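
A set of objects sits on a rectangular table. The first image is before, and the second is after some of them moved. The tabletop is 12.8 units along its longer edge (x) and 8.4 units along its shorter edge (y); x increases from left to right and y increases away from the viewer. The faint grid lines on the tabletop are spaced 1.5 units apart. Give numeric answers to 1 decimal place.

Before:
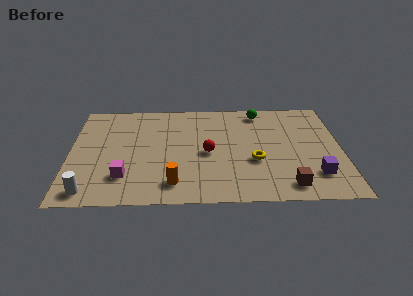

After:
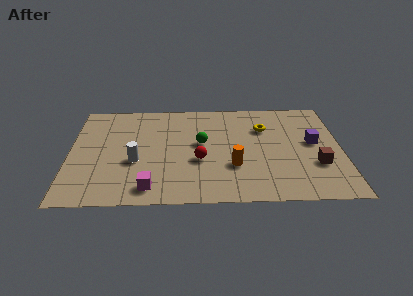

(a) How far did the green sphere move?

3.8

From (9.0, 7.3) to (6.2, 4.7), the green sphere covered √(2.8² + 2.6²) ≈ 3.8 units.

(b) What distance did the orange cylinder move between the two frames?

3.1

The orange cylinder was near (4.9, 1.5) before and (7.7, 2.8) after, so it travelled √(2.8² + 1.3²) ≈ 3.1 units.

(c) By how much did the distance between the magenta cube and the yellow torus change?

+1.0

The distance was about 6.2 in the first image and 7.2 in the second, so they moved 1.0 units further apart.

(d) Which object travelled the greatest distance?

the green sphere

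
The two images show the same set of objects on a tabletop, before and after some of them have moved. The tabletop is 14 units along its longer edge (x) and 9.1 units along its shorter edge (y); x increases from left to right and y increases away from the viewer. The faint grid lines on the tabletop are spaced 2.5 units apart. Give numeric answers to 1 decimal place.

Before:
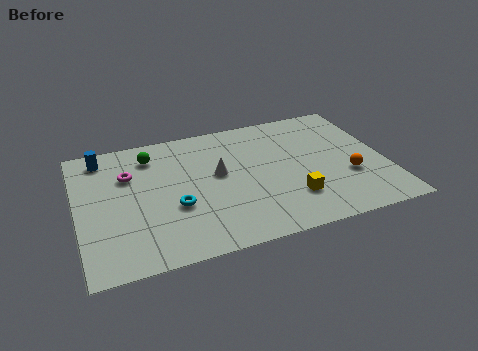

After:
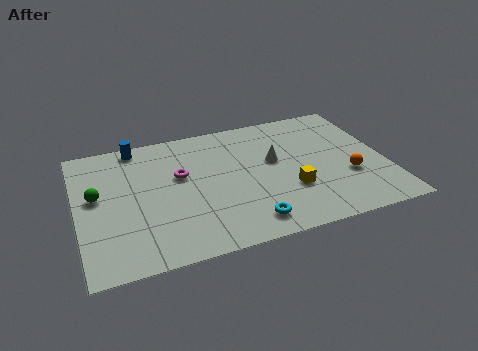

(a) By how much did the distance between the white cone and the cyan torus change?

+1.5

The distance was about 2.7 in the first image and 4.2 in the second, so they moved 1.5 units further apart.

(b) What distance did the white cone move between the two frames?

2.6

From (6.4, 5.1) to (9.0, 5.3), the white cone covered √(2.6² + 0.2²) ≈ 2.6 units.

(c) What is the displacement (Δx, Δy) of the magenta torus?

(2.3, -0.7)

The magenta torus was at about (2.4, 6.2) and moved to about (4.7, 5.5).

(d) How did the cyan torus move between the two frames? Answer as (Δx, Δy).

(3.1, -2.0)

From the two frames, the cyan torus sits at roughly (4.3, 3.4) before and (7.4, 1.4) after.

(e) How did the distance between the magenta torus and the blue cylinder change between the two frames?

+1.3

They were about 1.9 units apart before and 3.2 after — 1.3 units further apart.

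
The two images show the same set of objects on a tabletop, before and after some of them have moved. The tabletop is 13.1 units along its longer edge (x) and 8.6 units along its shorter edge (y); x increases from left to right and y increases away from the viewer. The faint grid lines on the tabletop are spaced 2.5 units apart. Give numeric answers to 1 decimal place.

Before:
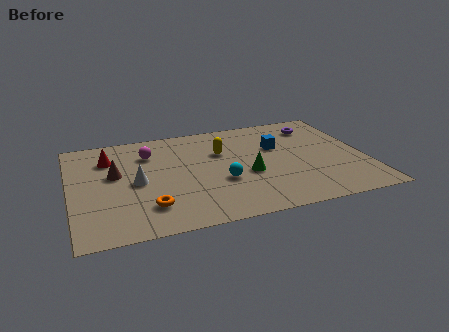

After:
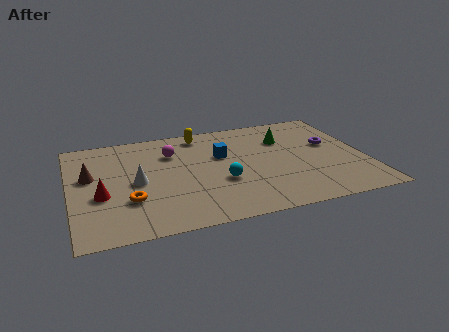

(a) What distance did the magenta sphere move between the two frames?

1.0

The magenta sphere was near (3.6, 6.4) before and (4.6, 6.2) after, so it travelled √(1.0² + 0.2²) ≈ 1.0 units.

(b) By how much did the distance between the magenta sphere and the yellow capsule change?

-1.4

They were about 3.3 units apart before and 1.9 after — 1.4 units closer together.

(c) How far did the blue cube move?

2.5

The blue cube was near (9.3, 5.5) before and (6.8, 5.4) after, so it travelled √(2.5² + 0.1²) ≈ 2.5 units.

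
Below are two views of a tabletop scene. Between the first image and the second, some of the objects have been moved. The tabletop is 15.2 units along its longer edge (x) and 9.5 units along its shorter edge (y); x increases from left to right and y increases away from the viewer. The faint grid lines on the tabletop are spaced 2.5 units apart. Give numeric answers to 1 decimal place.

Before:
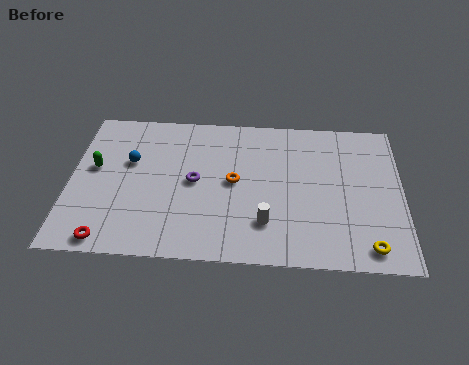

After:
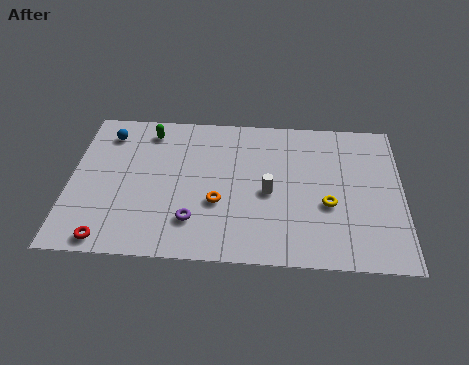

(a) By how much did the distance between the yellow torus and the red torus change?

-1.4

The distance was about 11.7 in the first image and 10.3 in the second, so they moved 1.4 units closer together.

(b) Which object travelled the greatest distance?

the green capsule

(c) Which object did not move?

the red torus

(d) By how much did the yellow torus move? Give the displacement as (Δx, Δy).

(-1.8, 2.5)

From the two frames, the yellow torus sits at roughly (13.6, 1.2) before and (11.8, 3.7) after.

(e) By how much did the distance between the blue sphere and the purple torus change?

+3.6

Before: roughly 3.2 units apart; after: 6.8. That's 3.6 units further apart.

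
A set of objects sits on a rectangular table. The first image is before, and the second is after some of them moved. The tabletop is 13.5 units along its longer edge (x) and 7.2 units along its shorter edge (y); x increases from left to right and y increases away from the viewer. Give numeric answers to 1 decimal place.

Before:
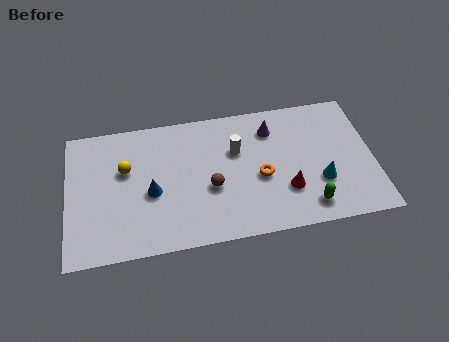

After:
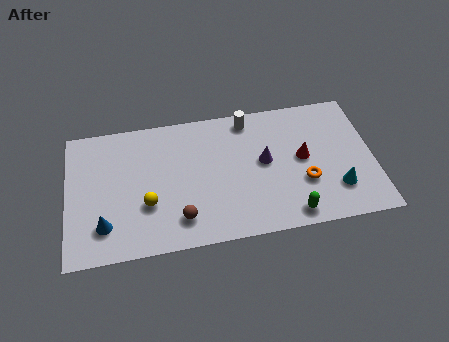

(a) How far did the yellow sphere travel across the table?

2.2

The yellow sphere was near (2.6, 4.5) before and (3.5, 2.5) after, so it travelled √(0.9² + 2.0²) ≈ 2.2 units.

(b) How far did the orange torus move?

2.0

From (8.5, 3.1) to (10.4, 2.5), the orange torus covered √(1.9² + 0.6²) ≈ 2.0 units.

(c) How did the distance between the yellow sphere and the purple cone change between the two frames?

-1.2

They were about 6.6 units apart before and 5.4 after — 1.2 units closer together.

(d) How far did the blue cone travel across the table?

2.5

The blue cone moved from about (3.7, 3.1) to (1.6, 1.7), a distance of √(2.1² + 1.4²) ≈ 2.5.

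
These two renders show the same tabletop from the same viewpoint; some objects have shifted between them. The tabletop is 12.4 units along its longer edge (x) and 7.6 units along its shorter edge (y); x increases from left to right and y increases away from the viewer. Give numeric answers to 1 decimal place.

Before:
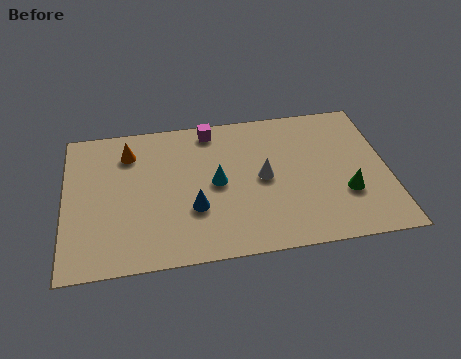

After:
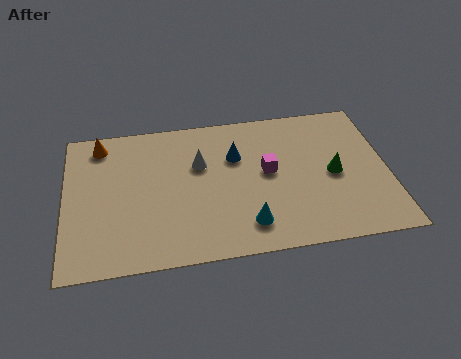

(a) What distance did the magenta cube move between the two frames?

3.3

The magenta cube was near (5.7, 6.7) before and (7.8, 4.1) after, so it travelled √(2.1² + 2.6²) ≈ 3.3 units.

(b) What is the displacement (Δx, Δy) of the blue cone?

(1.7, 2.5)

From the two frames, the blue cone sits at roughly (4.9, 2.6) before and (6.6, 5.1) after.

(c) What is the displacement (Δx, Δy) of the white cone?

(-2.4, 1.1)

From the two frames, the white cone sits at roughly (7.6, 3.8) before and (5.2, 4.9) after.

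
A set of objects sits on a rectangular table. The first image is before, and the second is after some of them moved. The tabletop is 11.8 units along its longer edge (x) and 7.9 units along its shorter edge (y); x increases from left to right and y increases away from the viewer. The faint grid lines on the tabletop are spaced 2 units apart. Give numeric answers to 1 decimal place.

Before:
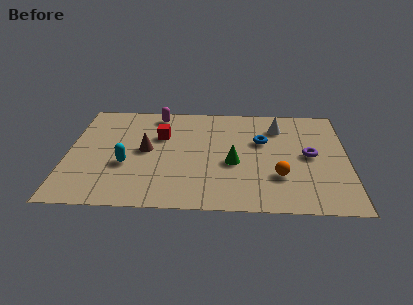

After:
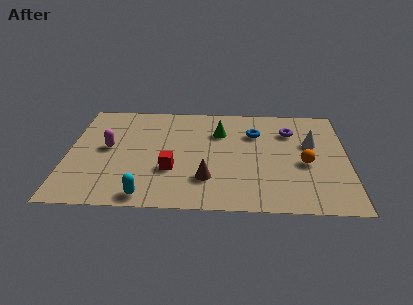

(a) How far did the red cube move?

2.5

From (3.9, 5.2) to (4.4, 2.7), the red cube covered √(0.5² + 2.5²) ≈ 2.5 units.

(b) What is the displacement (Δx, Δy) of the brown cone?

(2.6, -2.0)

The brown cone was at about (3.3, 4.1) and moved to about (5.9, 2.1).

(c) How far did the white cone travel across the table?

1.8

The white cone moved from about (8.9, 6.1) to (10.3, 4.9), a distance of √(1.4² + 1.2²) ≈ 1.8.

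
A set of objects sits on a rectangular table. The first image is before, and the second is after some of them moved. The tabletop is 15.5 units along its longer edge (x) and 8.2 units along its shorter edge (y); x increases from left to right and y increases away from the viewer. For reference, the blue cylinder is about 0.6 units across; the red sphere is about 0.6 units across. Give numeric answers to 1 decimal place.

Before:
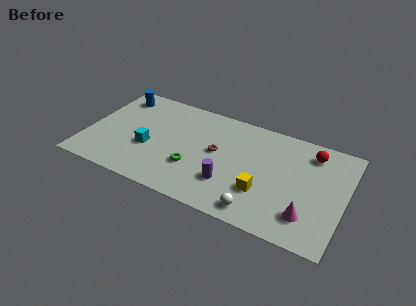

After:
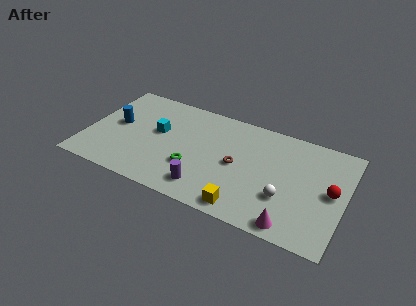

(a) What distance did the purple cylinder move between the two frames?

1.6

The purple cylinder was near (8.8, 2.4) before and (7.5, 1.5) after, so it travelled √(1.3² + 0.9²) ≈ 1.6 units.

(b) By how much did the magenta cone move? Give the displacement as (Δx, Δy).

(-0.8, -1.0)

The magenta cone started near (13.5, 1.9) and ended near (12.7, 0.9).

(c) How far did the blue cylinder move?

2.4

The blue cylinder moved from about (1.4, 6.8) to (1.7, 4.4), a distance of √(0.3² + 2.4²) ≈ 2.4.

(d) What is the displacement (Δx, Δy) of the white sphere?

(1.4, 1.6)

From the two frames, the white sphere sits at roughly (10.7, 1.1) before and (12.1, 2.7) after.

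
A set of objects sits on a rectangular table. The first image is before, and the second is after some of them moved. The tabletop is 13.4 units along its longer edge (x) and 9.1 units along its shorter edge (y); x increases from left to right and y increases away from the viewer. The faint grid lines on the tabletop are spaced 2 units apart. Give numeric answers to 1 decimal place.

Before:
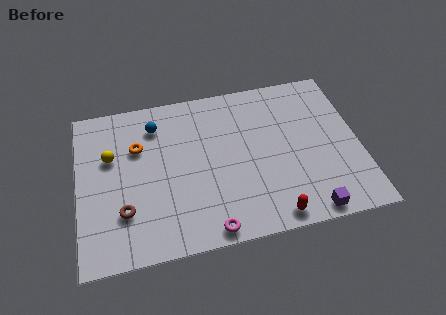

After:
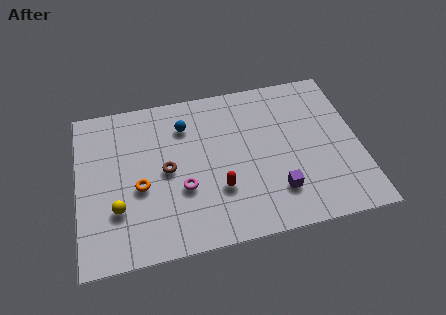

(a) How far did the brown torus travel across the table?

2.8

The brown torus moved from about (2.1, 2.6) to (4.2, 4.5), a distance of √(2.1² + 1.9²) ≈ 2.8.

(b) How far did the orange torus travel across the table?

2.3

The orange torus moved from about (2.9, 6.1) to (2.9, 3.8), a distance of √(0.0² + 2.3²) ≈ 2.3.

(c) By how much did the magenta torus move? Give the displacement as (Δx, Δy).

(-1.1, 2.5)

The magenta torus started near (6.0, 0.8) and ended near (4.9, 3.3).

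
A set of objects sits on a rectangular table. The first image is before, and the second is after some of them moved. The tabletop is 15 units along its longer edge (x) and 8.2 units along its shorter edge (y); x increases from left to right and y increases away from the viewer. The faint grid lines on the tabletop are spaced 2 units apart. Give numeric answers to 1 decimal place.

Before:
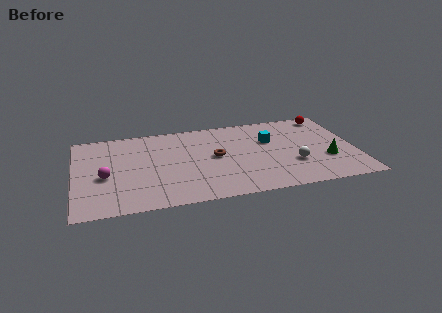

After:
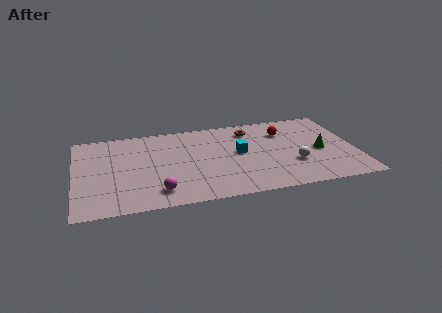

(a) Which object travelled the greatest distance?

the magenta sphere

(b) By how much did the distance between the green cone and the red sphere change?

-1.5

The distance was about 4.4 in the first image and 2.9 in the second, so they moved 1.5 units closer together.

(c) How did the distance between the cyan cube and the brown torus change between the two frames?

-0.9

Before: roughly 3.2 units apart; after: 2.3. That's 0.9 units closer together.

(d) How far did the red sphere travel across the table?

2.8

The red sphere moved from about (13.8, 7.2) to (11.3, 6.0), a distance of √(2.5² + 1.2²) ≈ 2.8.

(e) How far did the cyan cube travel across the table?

1.9

The cyan cube was near (10.5, 5.3) before and (8.8, 4.4) after, so it travelled √(1.7² + 0.9²) ≈ 1.9 units.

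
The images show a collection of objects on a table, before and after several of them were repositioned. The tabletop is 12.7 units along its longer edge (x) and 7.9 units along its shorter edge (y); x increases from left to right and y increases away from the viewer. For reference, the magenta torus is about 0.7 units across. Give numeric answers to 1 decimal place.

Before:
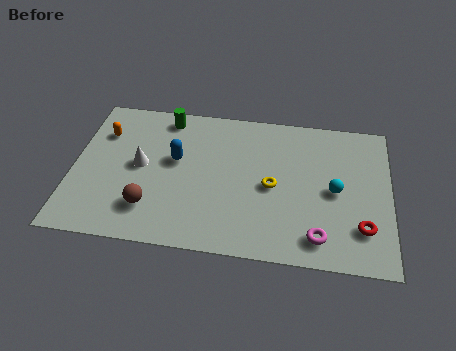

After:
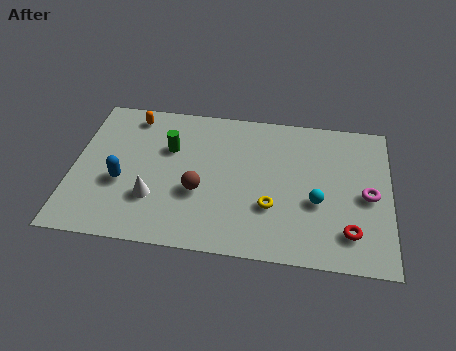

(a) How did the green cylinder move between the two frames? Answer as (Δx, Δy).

(0.2, -1.7)

The green cylinder started near (3.6, 6.9) and ended near (3.8, 5.2).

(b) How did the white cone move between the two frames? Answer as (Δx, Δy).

(0.6, -1.7)

From the two frames, the white cone sits at roughly (2.7, 4.1) before and (3.3, 2.4) after.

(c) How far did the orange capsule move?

1.6

The orange capsule moved from about (1.1, 5.7) to (2.2, 6.8), a distance of √(1.1² + 1.1²) ≈ 1.6.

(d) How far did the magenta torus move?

3.1

From (9.9, 1.3) to (11.8, 3.7), the magenta torus covered √(1.9² + 2.4²) ≈ 3.1 units.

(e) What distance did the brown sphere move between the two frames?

2.2

The brown sphere moved from about (3.2, 1.9) to (5.1, 3.0), a distance of √(1.9² + 1.1²) ≈ 2.2.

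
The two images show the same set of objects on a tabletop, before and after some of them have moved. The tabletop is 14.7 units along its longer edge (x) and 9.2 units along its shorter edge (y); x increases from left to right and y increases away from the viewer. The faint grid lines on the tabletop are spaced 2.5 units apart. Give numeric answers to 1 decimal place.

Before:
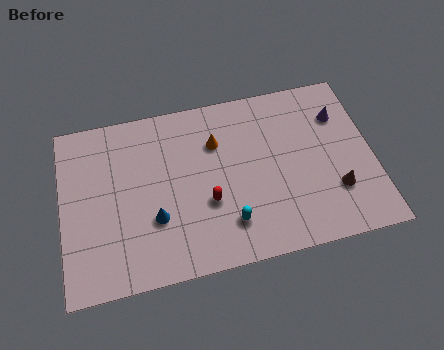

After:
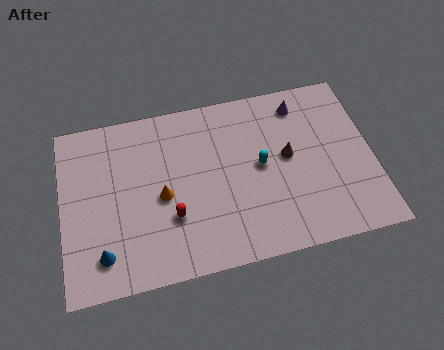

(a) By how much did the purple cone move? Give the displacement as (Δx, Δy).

(-1.8, 1.0)

The purple cone started near (13.3, 6.7) and ended near (11.5, 7.7).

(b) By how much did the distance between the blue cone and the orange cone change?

-0.8

Before: roughly 4.6 units apart; after: 3.8. That's 0.8 units closer together.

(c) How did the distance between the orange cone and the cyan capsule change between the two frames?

+0.3

Before: roughly 4.4 units apart; after: 4.7. That's 0.3 units further apart.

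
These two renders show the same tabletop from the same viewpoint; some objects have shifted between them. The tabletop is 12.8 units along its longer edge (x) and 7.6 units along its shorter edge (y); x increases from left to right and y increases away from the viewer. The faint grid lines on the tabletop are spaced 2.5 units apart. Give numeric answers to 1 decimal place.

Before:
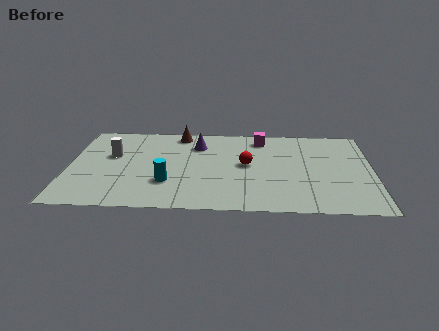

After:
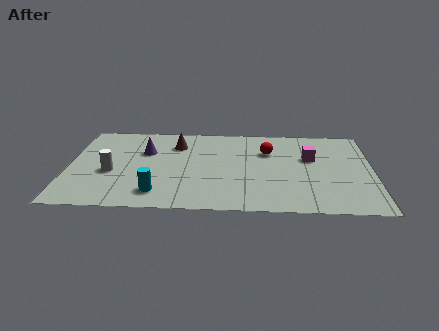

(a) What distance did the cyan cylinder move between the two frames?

1.0

The cyan cylinder moved from about (4.2, 2.3) to (3.8, 1.4), a distance of √(0.4² + 0.9²) ≈ 1.0.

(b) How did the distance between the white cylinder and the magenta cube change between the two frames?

+2.0

The distance was about 6.6 in the first image and 8.6 in the second, so they moved 2.0 units further apart.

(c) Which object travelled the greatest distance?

the magenta cube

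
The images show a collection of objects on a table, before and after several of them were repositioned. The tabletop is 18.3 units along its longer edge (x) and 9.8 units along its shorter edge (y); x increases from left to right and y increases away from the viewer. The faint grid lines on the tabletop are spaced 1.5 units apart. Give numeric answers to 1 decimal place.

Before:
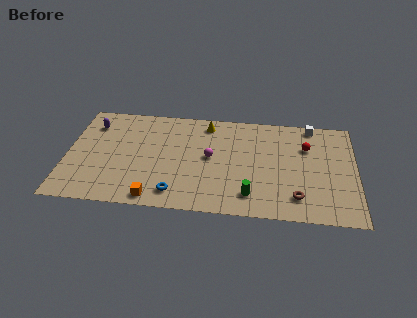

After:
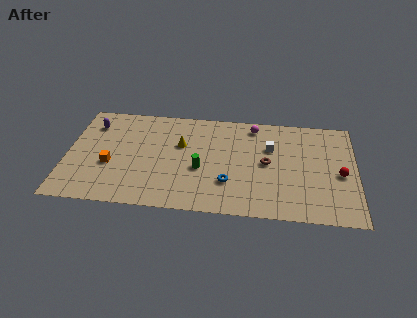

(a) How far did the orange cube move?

4.0

The orange cube was near (5.7, 1.0) before and (2.8, 3.8) after, so it travelled √(2.9² + 2.8²) ≈ 4.0 units.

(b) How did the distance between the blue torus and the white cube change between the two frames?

-6.8

The distance was about 11.2 in the first image and 4.4 in the second, so they moved 6.8 units closer together.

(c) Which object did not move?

the purple capsule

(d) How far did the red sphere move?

3.2

From (15.2, 6.8) to (17.3, 4.4), the red sphere covered √(2.1² + 2.4²) ≈ 3.2 units.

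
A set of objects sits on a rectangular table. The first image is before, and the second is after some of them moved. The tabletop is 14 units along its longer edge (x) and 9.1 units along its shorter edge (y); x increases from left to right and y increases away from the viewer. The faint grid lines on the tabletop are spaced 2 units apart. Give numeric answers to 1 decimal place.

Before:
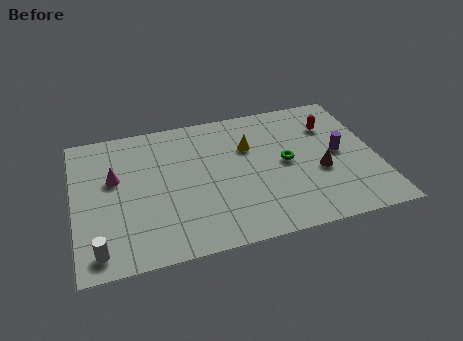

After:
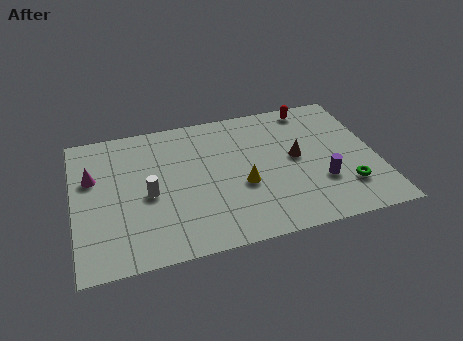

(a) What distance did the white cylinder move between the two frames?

3.8

The white cylinder was near (1.0, 1.2) before and (3.4, 4.1) after, so it travelled √(2.4² + 2.9²) ≈ 3.8 units.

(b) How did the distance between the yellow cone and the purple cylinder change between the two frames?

-0.7

They were about 4.4 units apart before and 3.7 after — 0.7 units closer together.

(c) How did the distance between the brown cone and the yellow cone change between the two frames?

-1.1

The distance was about 4.0 in the first image and 2.9 in the second, so they moved 1.1 units closer together.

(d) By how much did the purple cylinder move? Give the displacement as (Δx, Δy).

(-1.0, -1.7)

The purple cylinder started near (12.3, 4.6) and ended near (11.3, 2.9).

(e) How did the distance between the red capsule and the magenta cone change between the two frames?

+0.4

The distance was about 10.3 in the first image and 10.7 in the second, so they moved 0.4 units further apart.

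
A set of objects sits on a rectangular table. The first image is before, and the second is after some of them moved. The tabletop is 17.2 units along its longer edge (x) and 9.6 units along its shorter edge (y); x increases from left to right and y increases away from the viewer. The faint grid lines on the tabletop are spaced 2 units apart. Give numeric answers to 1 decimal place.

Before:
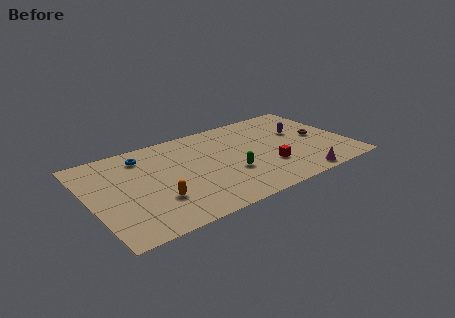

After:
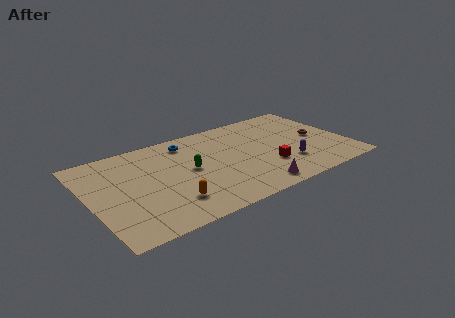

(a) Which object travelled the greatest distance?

the purple capsule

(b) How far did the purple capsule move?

3.5

The purple capsule moved from about (14.3, 5.9) to (12.9, 2.7), a distance of √(1.4² + 3.2²) ≈ 3.5.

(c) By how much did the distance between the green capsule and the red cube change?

+2.9

They were about 2.5 units apart before and 5.4 after — 2.9 units further apart.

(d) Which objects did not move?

the red cube and the brown torus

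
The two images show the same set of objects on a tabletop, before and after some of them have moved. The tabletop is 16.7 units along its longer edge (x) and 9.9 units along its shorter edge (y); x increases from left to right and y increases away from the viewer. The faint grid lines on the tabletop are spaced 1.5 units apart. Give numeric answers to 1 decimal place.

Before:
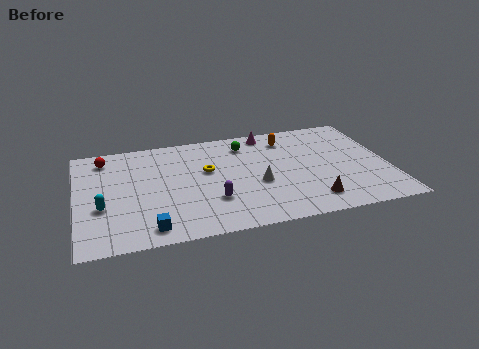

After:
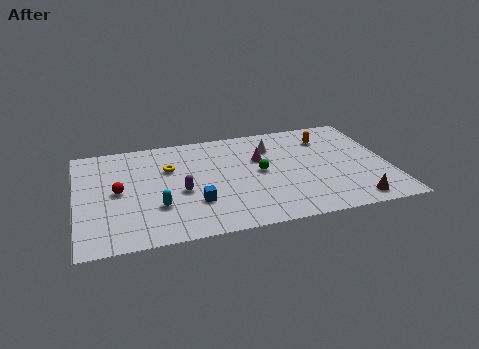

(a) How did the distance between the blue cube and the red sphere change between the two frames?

-2.8

The distance was about 7.3 in the first image and 4.5 in the second, so they moved 2.8 units closer together.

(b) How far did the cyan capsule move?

3.0

The cyan capsule was near (1.3, 3.7) before and (4.2, 3.1) after, so it travelled √(2.9² + 0.6²) ≈ 3.0 units.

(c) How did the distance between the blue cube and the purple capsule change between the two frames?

-2.4

The distance was about 3.8 in the first image and 1.4 in the second, so they moved 2.4 units closer together.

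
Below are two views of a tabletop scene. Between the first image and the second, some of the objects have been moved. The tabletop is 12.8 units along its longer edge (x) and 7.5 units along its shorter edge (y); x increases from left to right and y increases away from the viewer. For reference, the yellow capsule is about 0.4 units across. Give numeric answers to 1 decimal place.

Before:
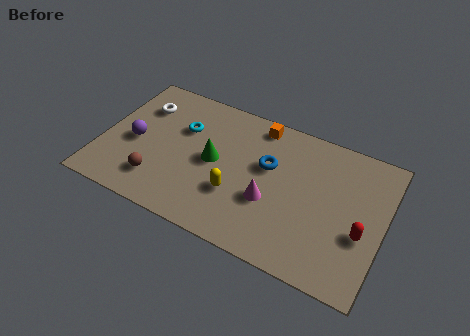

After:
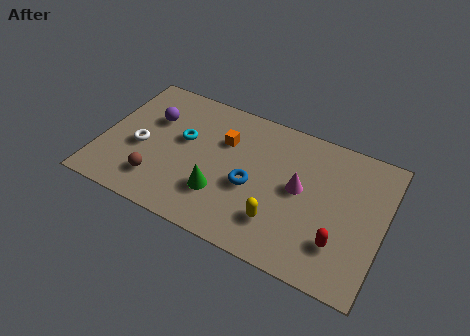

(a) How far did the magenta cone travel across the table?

1.7

The magenta cone moved from about (7.8, 2.8) to (9.0, 4.0), a distance of √(1.2² + 1.2²) ≈ 1.7.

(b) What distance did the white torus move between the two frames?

2.3

From (1.5, 5.5) to (1.8, 3.2), the white torus covered √(0.3² + 2.3²) ≈ 2.3 units.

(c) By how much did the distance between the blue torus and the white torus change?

-1.0

Before: roughly 6.1 units apart; after: 5.1. That's 1.0 units closer together.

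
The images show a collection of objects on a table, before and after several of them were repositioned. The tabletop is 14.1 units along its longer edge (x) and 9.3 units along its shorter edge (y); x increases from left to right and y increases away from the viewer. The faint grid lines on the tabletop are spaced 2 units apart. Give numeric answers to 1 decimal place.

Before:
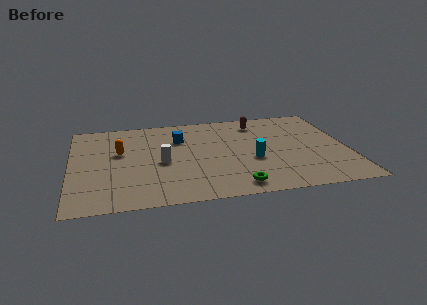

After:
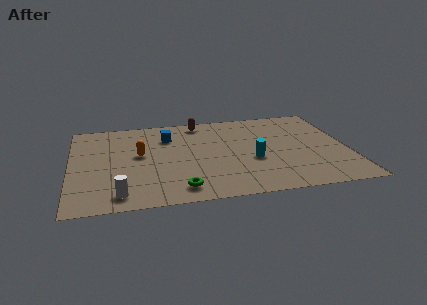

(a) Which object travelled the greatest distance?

the white cylinder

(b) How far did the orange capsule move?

1.1

The orange capsule moved from about (2.5, 5.6) to (3.5, 5.2), a distance of √(1.0² + 0.4²) ≈ 1.1.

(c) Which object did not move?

the cyan cylinder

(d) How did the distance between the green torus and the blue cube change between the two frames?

-0.5

The distance was about 6.0 in the first image and 5.5 in the second, so they moved 0.5 units closer together.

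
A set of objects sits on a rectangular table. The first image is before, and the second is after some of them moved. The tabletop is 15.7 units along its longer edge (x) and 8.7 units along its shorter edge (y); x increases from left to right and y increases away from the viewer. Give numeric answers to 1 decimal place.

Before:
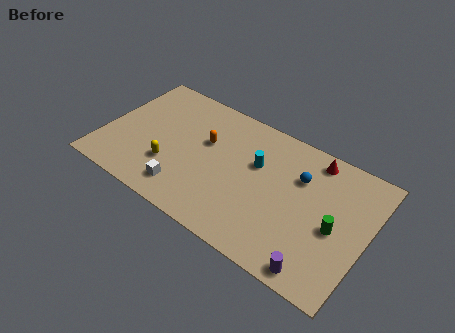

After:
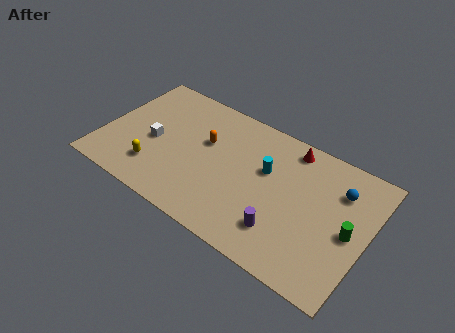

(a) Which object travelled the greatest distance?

the white cube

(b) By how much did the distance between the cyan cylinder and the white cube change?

+1.4

The distance was about 5.4 in the first image and 6.8 in the second, so they moved 1.4 units further apart.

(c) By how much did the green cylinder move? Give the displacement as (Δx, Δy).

(0.8, 0.2)

The green cylinder started near (13.9, 3.9) and ended near (14.7, 4.1).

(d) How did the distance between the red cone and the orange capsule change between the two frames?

-1.3

They were about 6.6 units apart before and 5.3 after — 1.3 units closer together.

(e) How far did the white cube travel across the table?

3.3

The white cube was near (5.3, 1.6) before and (3.0, 3.9) after, so it travelled √(2.3² + 2.3²) ≈ 3.3 units.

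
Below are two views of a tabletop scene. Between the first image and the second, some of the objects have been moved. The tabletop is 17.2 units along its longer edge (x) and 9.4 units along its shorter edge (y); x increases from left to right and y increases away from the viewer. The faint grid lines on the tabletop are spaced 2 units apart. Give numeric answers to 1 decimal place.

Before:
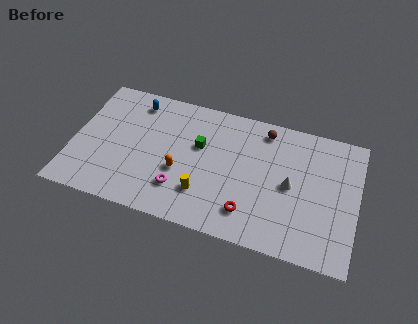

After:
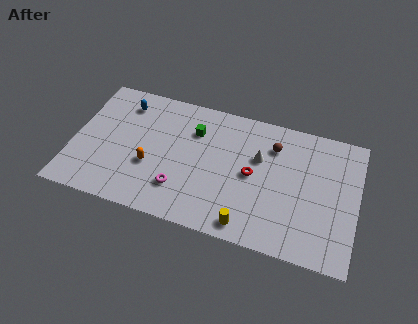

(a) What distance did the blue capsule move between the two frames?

0.8

The blue capsule moved from about (3.5, 7.9) to (2.8, 7.6), a distance of √(0.7² + 0.3²) ≈ 0.8.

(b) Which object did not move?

the magenta torus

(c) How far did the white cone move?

2.4

The white cone was near (13.2, 4.6) before and (11.2, 6.0) after, so it travelled √(2.0² + 1.4²) ≈ 2.4 units.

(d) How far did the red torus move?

2.7

The red torus was near (10.9, 2.0) before and (10.9, 4.7) after, so it travelled √(0.0² + 2.7²) ≈ 2.7 units.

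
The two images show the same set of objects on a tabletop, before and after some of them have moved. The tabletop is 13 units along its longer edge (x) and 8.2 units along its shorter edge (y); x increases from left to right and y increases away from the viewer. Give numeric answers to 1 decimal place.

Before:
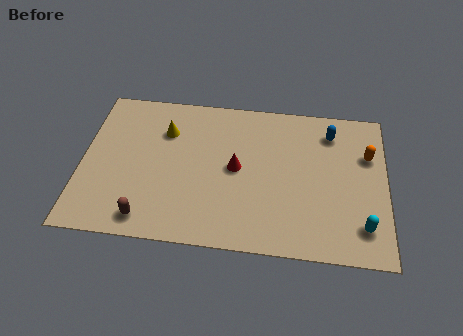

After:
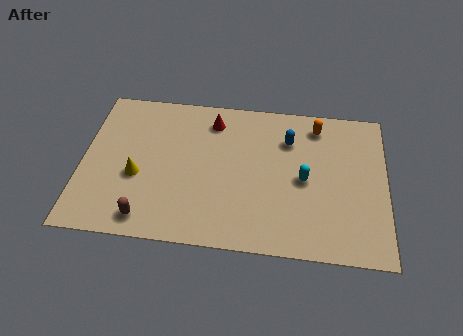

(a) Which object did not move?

the brown capsule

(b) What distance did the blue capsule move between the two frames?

1.9

The blue capsule was near (10.6, 6.6) before and (8.8, 6.0) after, so it travelled √(1.8² + 0.6²) ≈ 1.9 units.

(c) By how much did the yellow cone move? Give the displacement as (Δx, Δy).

(-1.1, -2.6)

From the two frames, the yellow cone sits at roughly (3.5, 5.9) before and (2.4, 3.3) after.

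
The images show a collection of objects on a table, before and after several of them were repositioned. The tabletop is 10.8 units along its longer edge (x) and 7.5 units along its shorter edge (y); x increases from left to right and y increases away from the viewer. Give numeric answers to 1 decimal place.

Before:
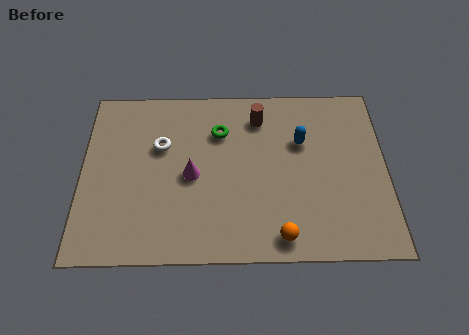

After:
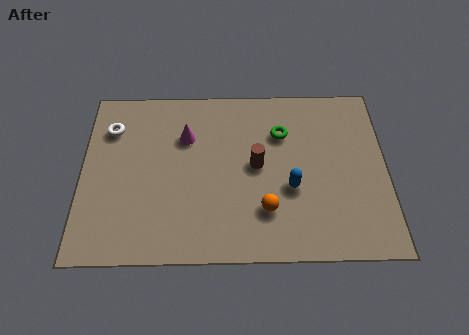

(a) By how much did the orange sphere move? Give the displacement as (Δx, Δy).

(-0.5, 1.1)

The orange sphere started near (7.0, 0.9) and ended near (6.5, 2.0).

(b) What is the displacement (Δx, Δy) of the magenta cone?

(-0.2, 1.7)

The magenta cone started near (3.9, 3.5) and ended near (3.7, 5.2).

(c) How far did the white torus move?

2.0

From (2.8, 4.8) to (1.0, 5.6), the white torus covered √(1.8² + 0.8²) ≈ 2.0 units.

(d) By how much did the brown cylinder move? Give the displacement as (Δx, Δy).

(-0.1, -2.1)

The brown cylinder was at about (6.3, 6.0) and moved to about (6.2, 3.9).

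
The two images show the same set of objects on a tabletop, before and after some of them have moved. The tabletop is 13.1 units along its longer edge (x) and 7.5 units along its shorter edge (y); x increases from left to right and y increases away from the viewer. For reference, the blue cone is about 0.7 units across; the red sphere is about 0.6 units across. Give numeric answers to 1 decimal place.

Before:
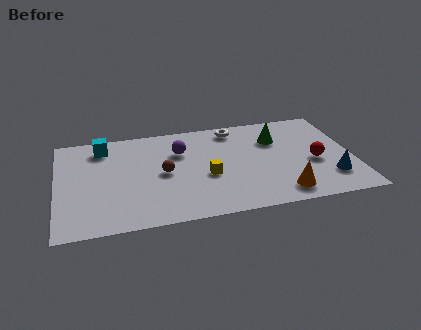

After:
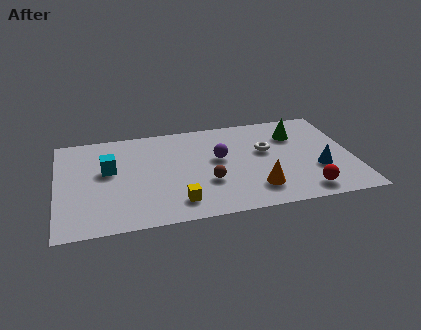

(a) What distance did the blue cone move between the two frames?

0.9

The blue cone was near (12.0, 1.9) before and (11.5, 2.6) after, so it travelled √(0.5² + 0.7²) ≈ 0.9 units.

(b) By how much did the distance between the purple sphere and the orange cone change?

-2.9

The distance was about 5.9 in the first image and 3.0 in the second, so they moved 2.9 units closer together.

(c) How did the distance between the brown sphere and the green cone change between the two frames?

-0.3

They were about 5.3 units apart before and 5.0 after — 0.3 units closer together.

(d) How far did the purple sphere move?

1.9

The purple sphere moved from about (5.5, 5.2) to (7.2, 4.3), a distance of √(1.7² + 0.9²) ≈ 1.9.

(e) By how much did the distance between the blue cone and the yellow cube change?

+0.9

They were about 5.5 units apart before and 6.4 after — 0.9 units further apart.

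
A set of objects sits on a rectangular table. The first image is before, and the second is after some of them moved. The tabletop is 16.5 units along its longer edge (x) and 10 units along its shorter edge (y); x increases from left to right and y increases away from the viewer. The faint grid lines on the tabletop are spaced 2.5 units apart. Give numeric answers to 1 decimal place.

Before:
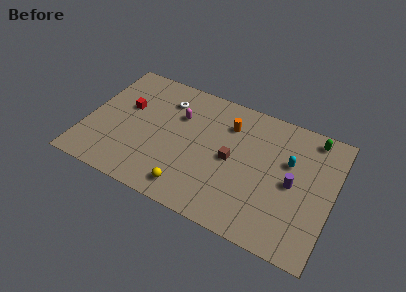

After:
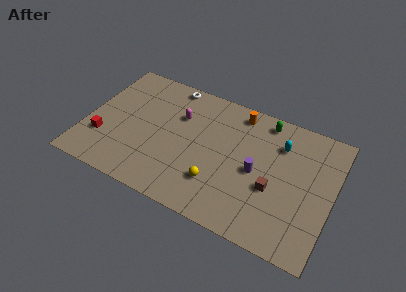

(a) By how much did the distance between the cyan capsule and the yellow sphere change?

-1.8

They were about 7.8 units apart before and 6.0 after — 1.8 units closer together.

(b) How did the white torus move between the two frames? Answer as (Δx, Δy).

(0.1, 1.4)

The white torus started near (5.0, 7.7) and ended near (5.1, 9.1).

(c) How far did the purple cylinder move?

2.4

The purple cylinder was near (13.9, 4.8) before and (11.5, 4.7) after, so it travelled √(2.4² + 0.1²) ≈ 2.4 units.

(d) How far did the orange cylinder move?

1.3

From (9.3, 7.5) to (9.8, 8.7), the orange cylinder covered √(0.5² + 1.2²) ≈ 1.3 units.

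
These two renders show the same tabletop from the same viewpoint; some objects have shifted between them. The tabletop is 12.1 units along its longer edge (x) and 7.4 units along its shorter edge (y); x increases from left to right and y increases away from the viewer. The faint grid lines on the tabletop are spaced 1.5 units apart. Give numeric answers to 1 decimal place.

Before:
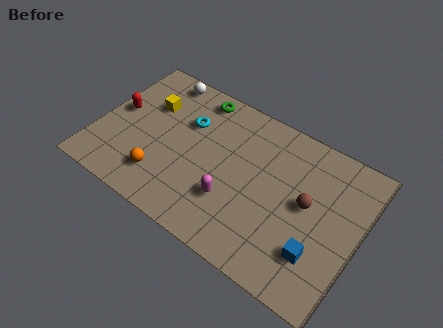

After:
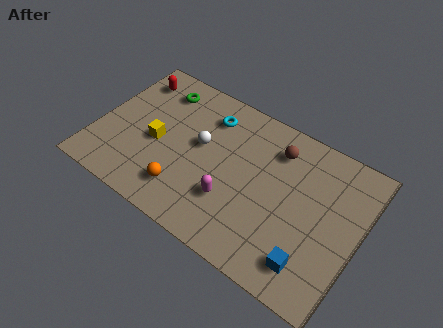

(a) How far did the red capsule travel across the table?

2.0

The red capsule was near (0.8, 4.0) before and (1.1, 6.0) after, so it travelled √(0.3² + 2.0²) ≈ 2.0 units.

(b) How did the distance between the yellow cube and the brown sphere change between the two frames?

-1.9

Before: roughly 7.7 units apart; after: 5.8. That's 1.9 units closer together.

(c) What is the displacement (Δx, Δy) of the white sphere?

(2.4, -2.4)

The white sphere started near (2.3, 6.6) and ended near (4.7, 4.2).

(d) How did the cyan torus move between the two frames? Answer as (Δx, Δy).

(0.9, 0.8)

The cyan torus started near (3.9, 5.0) and ended near (4.8, 5.8).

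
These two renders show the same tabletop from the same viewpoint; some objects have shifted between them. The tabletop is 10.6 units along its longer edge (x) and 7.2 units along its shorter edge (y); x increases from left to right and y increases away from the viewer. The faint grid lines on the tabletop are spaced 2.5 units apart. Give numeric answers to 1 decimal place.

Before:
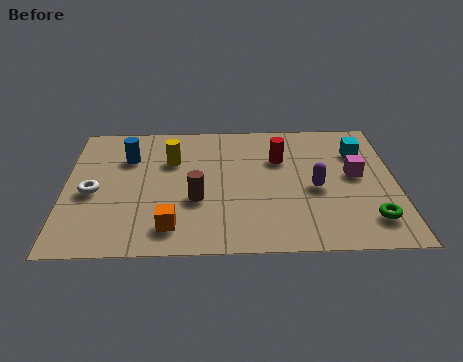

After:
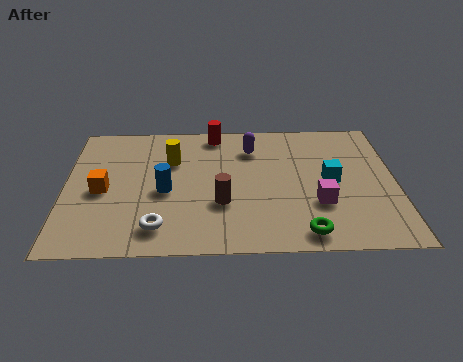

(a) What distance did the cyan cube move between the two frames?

1.9

The cyan cube moved from about (9.5, 5.2) to (8.5, 3.6), a distance of √(1.0² + 1.6²) ≈ 1.9.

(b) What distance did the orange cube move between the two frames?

3.0

The orange cube was near (3.4, 1.3) before and (1.2, 3.3) after, so it travelled √(2.2² + 2.0²) ≈ 3.0 units.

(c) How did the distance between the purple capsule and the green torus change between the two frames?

+2.5

The distance was about 2.4 in the first image and 4.9 in the second, so they moved 2.5 units further apart.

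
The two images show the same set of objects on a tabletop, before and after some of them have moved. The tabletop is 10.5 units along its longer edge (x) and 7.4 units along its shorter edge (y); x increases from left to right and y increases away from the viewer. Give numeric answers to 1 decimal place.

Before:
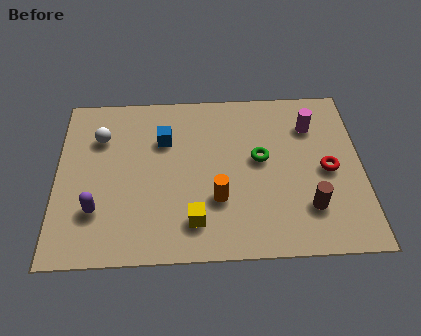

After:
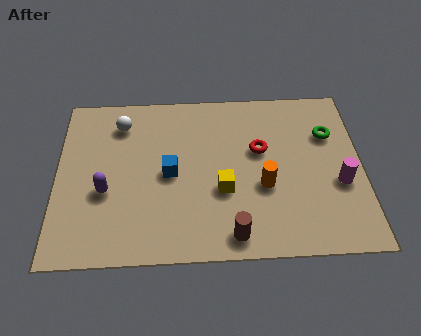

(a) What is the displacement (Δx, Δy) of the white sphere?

(0.7, 0.6)

The white sphere started near (1.5, 5.3) and ended near (2.2, 5.9).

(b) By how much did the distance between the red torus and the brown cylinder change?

+2.0

They were about 1.7 units apart before and 3.7 after — 2.0 units further apart.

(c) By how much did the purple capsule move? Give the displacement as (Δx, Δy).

(0.3, 0.8)

From the two frames, the purple capsule sits at roughly (1.4, 2.1) before and (1.7, 2.9) after.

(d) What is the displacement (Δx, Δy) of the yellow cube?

(1.0, 1.3)

The yellow cube was at about (4.7, 1.5) and moved to about (5.7, 2.8).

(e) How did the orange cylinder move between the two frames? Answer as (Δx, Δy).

(1.6, 0.5)

The orange cylinder was at about (5.5, 2.4) and moved to about (7.1, 2.9).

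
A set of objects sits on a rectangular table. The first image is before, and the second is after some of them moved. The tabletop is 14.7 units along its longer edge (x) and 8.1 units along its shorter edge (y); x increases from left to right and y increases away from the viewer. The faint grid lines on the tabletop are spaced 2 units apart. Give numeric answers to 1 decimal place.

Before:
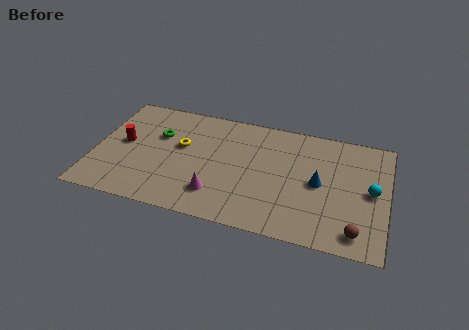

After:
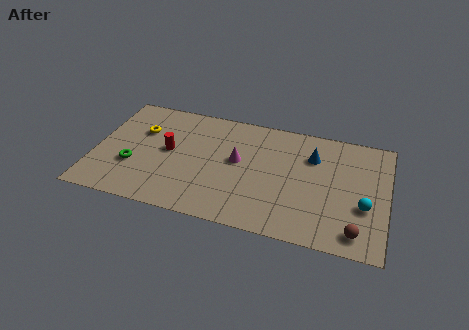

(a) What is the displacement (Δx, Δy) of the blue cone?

(-0.4, 1.8)

The blue cone was at about (11.3, 4.0) and moved to about (10.9, 5.8).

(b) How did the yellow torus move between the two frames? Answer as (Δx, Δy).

(-2.1, 0.6)

From the two frames, the yellow torus sits at roughly (4.3, 4.8) before and (2.2, 5.4) after.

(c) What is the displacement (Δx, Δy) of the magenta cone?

(0.9, 2.6)

The magenta cone started near (6.3, 1.9) and ended near (7.2, 4.5).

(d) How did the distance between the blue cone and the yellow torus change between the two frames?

+1.7

They were about 7.0 units apart before and 8.7 after — 1.7 units further apart.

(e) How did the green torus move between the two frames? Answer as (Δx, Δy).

(-1.1, -2.5)

The green torus started near (3.1, 5.3) and ended near (2.0, 2.8).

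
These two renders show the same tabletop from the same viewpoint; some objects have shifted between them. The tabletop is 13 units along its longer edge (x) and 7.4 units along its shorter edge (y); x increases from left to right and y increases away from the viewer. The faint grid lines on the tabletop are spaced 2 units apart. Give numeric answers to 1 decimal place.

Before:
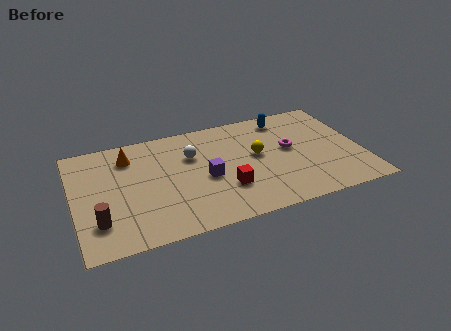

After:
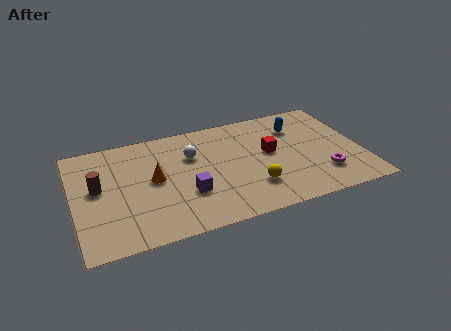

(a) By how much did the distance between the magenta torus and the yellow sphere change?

+1.7

The distance was about 1.5 in the first image and 3.2 in the second, so they moved 1.7 units further apart.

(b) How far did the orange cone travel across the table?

2.1

From (2.6, 5.8) to (3.6, 3.9), the orange cone covered √(1.0² + 1.9²) ≈ 2.1 units.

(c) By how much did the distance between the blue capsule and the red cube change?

-3.1

Before: roughly 5.1 units apart; after: 2.0. That's 3.1 units closer together.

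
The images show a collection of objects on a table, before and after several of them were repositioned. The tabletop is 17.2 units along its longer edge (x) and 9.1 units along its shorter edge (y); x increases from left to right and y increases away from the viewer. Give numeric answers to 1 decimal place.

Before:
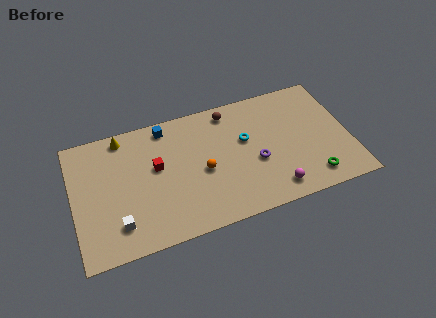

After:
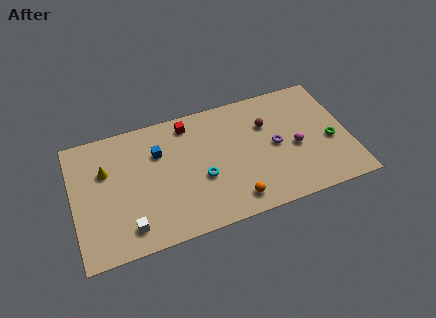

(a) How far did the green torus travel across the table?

2.7

The green torus was near (14.6, 1.5) before and (16.0, 3.8) after, so it travelled √(1.4² + 2.3²) ≈ 2.7 units.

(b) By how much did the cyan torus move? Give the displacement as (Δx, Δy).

(-2.9, -1.9)

The cyan torus started near (10.8, 5.5) and ended near (7.9, 3.6).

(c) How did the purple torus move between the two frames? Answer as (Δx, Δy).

(1.3, 0.8)

From the two frames, the purple torus sits at roughly (11.3, 3.7) before and (12.6, 4.5) after.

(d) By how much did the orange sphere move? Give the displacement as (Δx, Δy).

(1.7, -2.7)

From the two frames, the orange sphere sits at roughly (8.0, 4.1) before and (9.7, 1.4) after.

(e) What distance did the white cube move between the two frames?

0.7

From (2.6, 2.0) to (3.2, 1.6), the white cube covered √(0.6² + 0.4²) ≈ 0.7 units.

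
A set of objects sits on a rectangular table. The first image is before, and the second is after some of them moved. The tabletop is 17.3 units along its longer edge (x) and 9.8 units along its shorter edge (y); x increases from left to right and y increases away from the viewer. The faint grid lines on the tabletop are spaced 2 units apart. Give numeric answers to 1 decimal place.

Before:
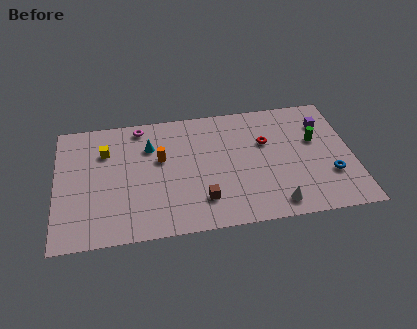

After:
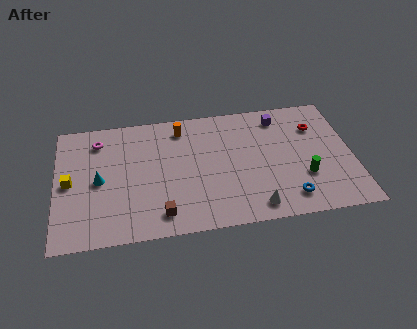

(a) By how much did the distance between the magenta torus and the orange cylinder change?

+1.9

Before: roughly 3.0 units apart; after: 4.9. That's 1.9 units further apart.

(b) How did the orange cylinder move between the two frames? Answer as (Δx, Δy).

(1.3, 2.3)

The orange cylinder was at about (6.1, 5.9) and moved to about (7.4, 8.2).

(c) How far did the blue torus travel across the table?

2.9

From (15.9, 3.1) to (13.4, 1.7), the blue torus covered √(2.5² + 1.4²) ≈ 2.9 units.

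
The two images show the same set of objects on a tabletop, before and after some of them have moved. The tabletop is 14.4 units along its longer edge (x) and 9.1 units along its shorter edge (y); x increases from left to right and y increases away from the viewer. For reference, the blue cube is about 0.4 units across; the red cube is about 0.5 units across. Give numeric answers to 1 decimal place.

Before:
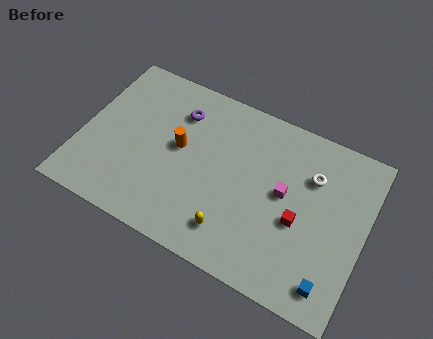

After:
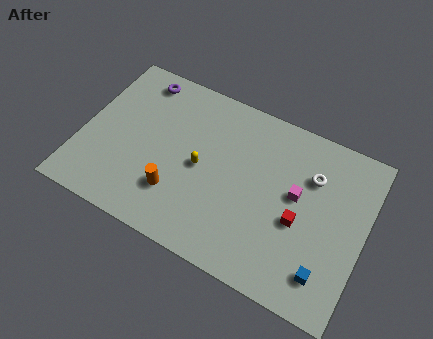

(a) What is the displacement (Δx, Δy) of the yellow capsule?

(-2.0, 2.6)

From the two frames, the yellow capsule sits at roughly (8.1, 1.8) before and (6.1, 4.4) after.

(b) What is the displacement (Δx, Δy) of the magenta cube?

(0.6, 0.2)

From the two frames, the magenta cube sits at roughly (10.3, 4.9) before and (10.9, 5.1) after.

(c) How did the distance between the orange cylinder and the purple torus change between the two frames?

+4.1

They were about 1.9 units apart before and 6.0 after — 4.1 units further apart.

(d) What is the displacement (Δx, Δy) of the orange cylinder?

(0.2, -2.5)

The orange cylinder started near (4.9, 5.0) and ended near (5.1, 2.5).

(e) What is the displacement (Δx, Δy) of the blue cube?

(-0.3, 0.4)

From the two frames, the blue cube sits at roughly (13.1, 1.4) before and (12.8, 1.8) after.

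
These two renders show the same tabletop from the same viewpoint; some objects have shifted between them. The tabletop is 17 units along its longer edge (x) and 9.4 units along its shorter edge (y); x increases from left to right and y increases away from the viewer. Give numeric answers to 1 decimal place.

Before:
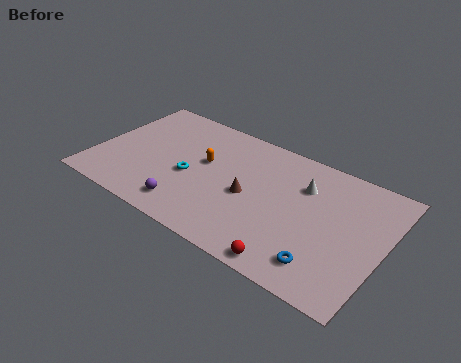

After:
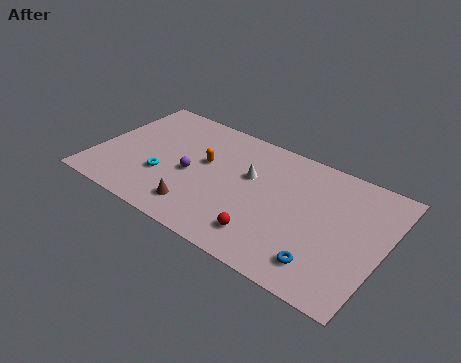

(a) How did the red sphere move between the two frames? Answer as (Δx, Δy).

(-1.7, 1.0)

From the two frames, the red sphere sits at roughly (12.3, 0.9) before and (10.6, 1.9) after.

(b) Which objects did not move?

the blue torus and the orange capsule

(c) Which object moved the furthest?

the brown cone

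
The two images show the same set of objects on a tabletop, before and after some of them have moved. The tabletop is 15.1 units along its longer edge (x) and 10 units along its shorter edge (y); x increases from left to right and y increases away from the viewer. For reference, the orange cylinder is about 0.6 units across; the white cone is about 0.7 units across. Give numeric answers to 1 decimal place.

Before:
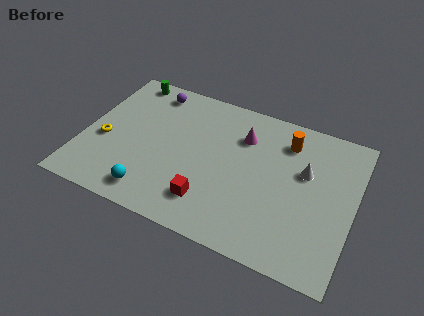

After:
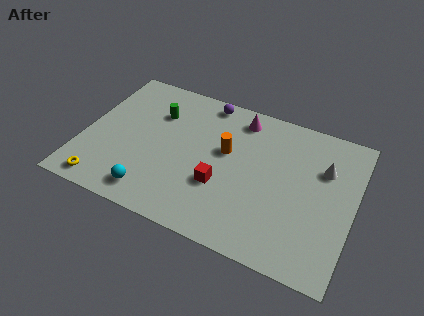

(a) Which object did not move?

the cyan sphere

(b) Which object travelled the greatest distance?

the orange cylinder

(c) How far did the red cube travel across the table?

1.4

From (7.4, 2.2) to (7.9, 3.5), the red cube covered √(0.5² + 1.3²) ≈ 1.4 units.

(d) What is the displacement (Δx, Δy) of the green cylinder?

(2.0, -1.9)

The green cylinder was at about (1.8, 9.0) and moved to about (3.8, 7.1).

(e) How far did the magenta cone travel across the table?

1.2

From (8.7, 7.3) to (8.4, 8.5), the magenta cone covered √(0.3² + 1.2²) ≈ 1.2 units.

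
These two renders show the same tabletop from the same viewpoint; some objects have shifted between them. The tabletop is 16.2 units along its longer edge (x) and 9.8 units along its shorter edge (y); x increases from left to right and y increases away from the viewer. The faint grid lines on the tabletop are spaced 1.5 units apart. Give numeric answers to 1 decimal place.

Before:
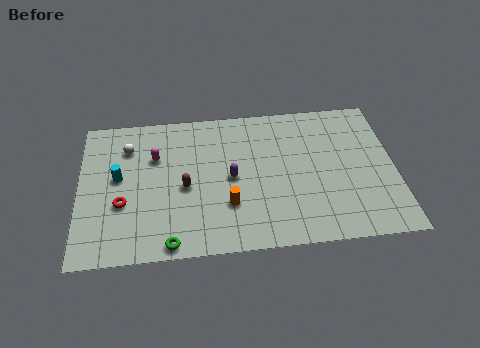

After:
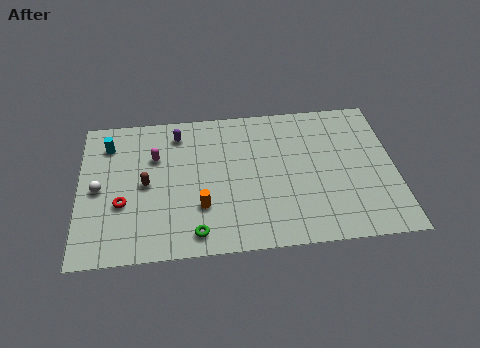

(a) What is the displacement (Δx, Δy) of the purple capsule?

(-2.7, 3.3)

From the two frames, the purple capsule sits at roughly (7.8, 4.8) before and (5.1, 8.1) after.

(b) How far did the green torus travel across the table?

1.4

The green torus moved from about (4.6, 0.8) to (5.9, 1.3), a distance of √(1.3² + 0.5²) ≈ 1.4.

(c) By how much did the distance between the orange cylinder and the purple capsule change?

+3.4

They were about 1.8 units apart before and 5.2 after — 3.4 units further apart.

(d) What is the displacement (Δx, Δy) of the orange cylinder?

(-1.4, 0.0)

The orange cylinder was at about (7.6, 3.0) and moved to about (6.2, 3.0).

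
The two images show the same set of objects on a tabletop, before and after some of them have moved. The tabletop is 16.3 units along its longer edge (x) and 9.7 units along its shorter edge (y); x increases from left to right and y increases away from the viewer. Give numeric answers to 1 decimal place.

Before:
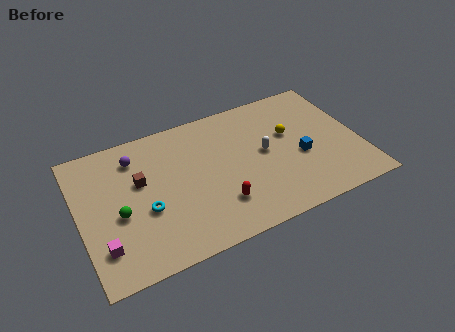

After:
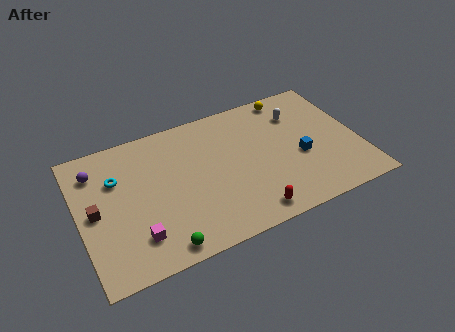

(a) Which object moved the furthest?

the green sphere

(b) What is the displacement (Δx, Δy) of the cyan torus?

(-1.4, 2.8)

The cyan torus started near (3.7, 3.8) and ended near (2.3, 6.6).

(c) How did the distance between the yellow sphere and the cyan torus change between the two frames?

+1.8

The distance was about 8.9 in the first image and 10.7 in the second, so they moved 1.8 units further apart.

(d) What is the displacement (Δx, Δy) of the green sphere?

(2.1, -3.1)

The green sphere was at about (2.2, 4.1) and moved to about (4.3, 1.0).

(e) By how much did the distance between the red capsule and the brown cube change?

+3.8

The distance was about 5.4 in the first image and 9.2 in the second, so they moved 3.8 units further apart.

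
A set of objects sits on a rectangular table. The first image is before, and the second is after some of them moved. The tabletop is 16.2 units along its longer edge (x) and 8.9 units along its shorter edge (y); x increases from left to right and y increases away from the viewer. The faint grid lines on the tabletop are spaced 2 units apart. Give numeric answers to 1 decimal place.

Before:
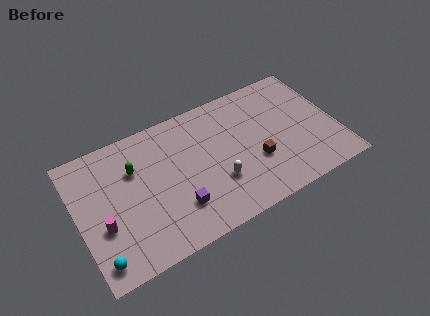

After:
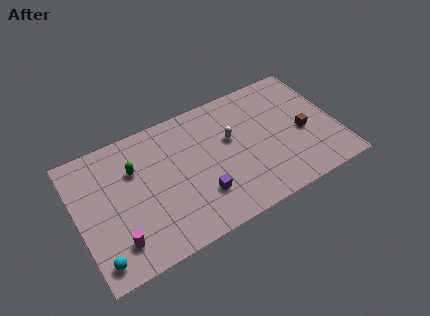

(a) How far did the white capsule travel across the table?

2.8

The white capsule moved from about (8.5, 2.9) to (9.7, 5.4), a distance of √(1.2² + 2.5²) ≈ 2.8.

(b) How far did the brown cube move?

3.2

The brown cube was near (11.0, 3.2) before and (14.1, 3.9) after, so it travelled √(3.1² + 0.7²) ≈ 3.2 units.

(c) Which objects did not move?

the cyan sphere and the green capsule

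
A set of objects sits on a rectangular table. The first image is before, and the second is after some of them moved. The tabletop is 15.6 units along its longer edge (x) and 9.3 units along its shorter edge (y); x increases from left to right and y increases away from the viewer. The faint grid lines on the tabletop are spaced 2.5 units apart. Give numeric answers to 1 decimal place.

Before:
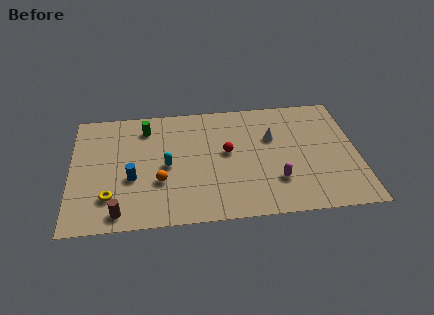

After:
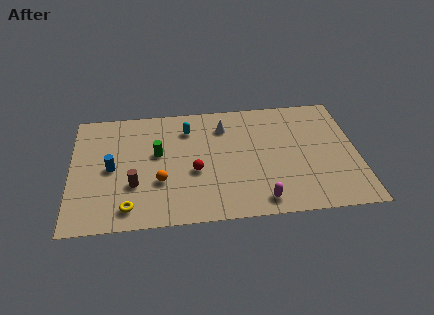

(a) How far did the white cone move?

2.9

The white cone was near (11.0, 6.0) before and (8.4, 7.2) after, so it travelled √(2.6² + 1.2²) ≈ 2.9 units.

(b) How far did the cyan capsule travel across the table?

3.0

From (5.2, 4.4) to (6.4, 7.2), the cyan capsule covered √(1.2² + 2.8²) ≈ 3.0 units.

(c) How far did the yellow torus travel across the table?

1.3

From (2.1, 2.3) to (3.1, 1.4), the yellow torus covered √(1.0² + 0.9²) ≈ 1.3 units.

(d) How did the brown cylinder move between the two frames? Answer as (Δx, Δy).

(0.8, 2.0)

The brown cylinder was at about (2.6, 1.1) and moved to about (3.4, 3.1).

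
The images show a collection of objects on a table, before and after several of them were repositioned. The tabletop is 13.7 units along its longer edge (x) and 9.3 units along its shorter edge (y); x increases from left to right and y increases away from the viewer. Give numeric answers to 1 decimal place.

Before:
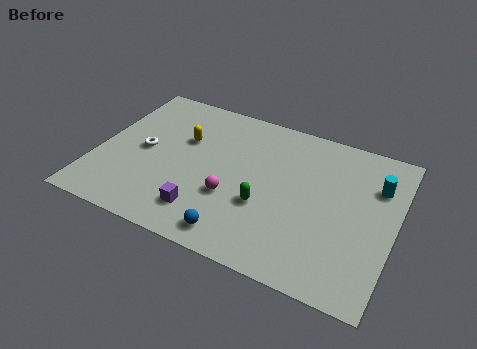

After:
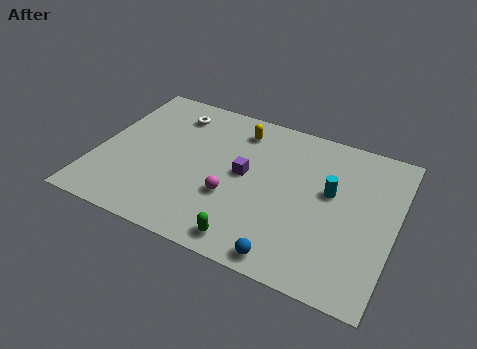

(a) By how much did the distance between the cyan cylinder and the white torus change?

-2.9

Before: roughly 10.8 units apart; after: 7.9. That's 2.9 units closer together.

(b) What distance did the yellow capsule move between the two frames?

2.9

From (3.8, 6.0) to (6.2, 7.6), the yellow capsule covered √(2.4² + 1.6²) ≈ 2.9 units.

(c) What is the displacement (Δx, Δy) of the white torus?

(1.0, 2.9)

From the two frames, the white torus sits at roughly (2.1, 4.6) before and (3.1, 7.5) after.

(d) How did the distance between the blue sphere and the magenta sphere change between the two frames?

+1.6

The distance was about 2.2 in the first image and 3.8 in the second, so they moved 1.6 units further apart.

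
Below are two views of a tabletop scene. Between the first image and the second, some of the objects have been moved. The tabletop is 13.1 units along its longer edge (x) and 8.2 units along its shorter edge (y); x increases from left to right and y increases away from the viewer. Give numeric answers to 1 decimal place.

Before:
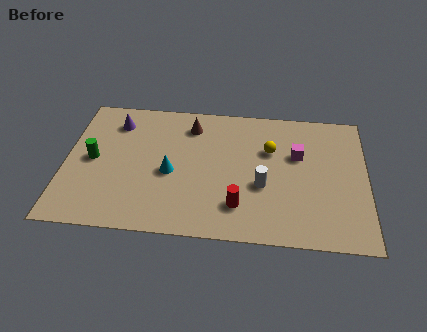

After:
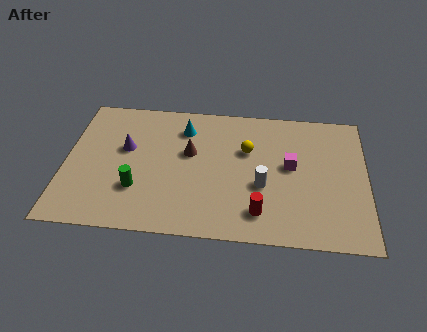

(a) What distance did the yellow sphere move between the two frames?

1.0

From (8.9, 5.4) to (7.9, 5.3), the yellow sphere covered √(1.0² + 0.1²) ≈ 1.0 units.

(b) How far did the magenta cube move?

0.8

The magenta cube moved from about (10.1, 5.2) to (9.8, 4.5), a distance of √(0.3² + 0.7²) ≈ 0.8.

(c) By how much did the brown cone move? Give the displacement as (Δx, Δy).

(0.0, -1.7)

From the two frames, the brown cone sits at roughly (5.4, 6.6) before and (5.4, 4.9) after.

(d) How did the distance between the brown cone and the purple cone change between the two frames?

-0.5

Before: roughly 3.3 units apart; after: 2.8. That's 0.5 units closer together.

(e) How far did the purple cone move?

1.7

From (2.1, 6.5) to (2.6, 4.9), the purple cone covered √(0.5² + 1.6²) ≈ 1.7 units.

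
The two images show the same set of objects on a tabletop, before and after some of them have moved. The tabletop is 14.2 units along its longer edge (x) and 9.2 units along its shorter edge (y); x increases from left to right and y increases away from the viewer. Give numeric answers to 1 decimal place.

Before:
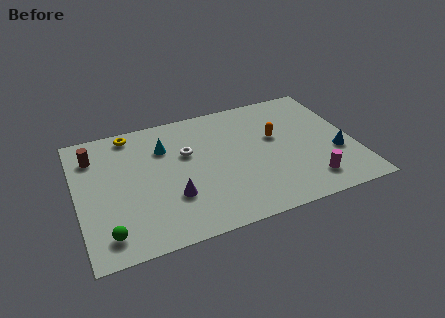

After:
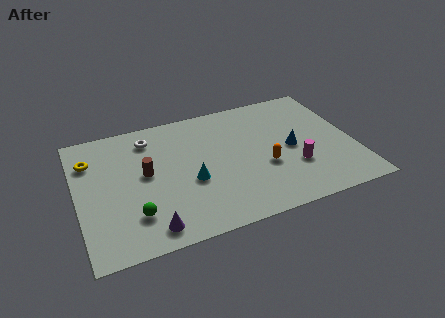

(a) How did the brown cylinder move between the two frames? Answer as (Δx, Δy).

(2.5, -2.1)

From the two frames, the brown cylinder sits at roughly (1.0, 7.1) before and (3.5, 5.0) after.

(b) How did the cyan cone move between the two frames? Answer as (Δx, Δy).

(1.1, -2.9)

The cyan cone was at about (4.6, 6.6) and moved to about (5.7, 3.7).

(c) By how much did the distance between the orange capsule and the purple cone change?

+0.3

The distance was about 6.2 in the first image and 6.5 in the second, so they moved 0.3 units further apart.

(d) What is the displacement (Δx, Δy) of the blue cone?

(-2.2, 1.1)

The blue cone was at about (13.2, 3.3) and moved to about (11.0, 4.4).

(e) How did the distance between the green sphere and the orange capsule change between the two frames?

-2.9

Before: roughly 9.8 units apart; after: 6.9. That's 2.9 units closer together.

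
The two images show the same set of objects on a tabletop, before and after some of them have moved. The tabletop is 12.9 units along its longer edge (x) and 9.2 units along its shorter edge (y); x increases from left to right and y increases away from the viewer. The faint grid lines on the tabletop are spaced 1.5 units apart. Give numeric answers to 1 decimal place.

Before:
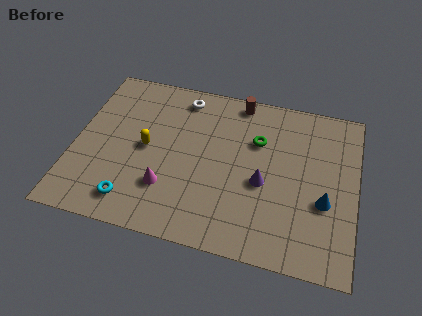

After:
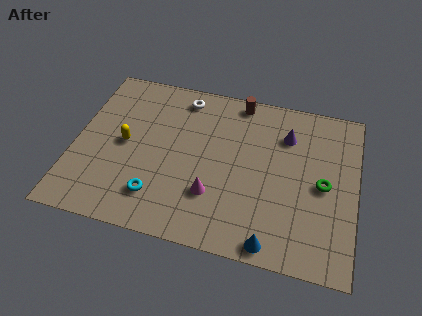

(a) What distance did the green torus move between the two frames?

3.6

The green torus was near (8.3, 6.2) before and (11.4, 4.4) after, so it travelled √(3.1² + 1.8²) ≈ 3.6 units.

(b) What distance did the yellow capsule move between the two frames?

1.0

The yellow capsule was near (3.3, 4.6) before and (2.3, 4.6) after, so it travelled √(1.0² + 0.0²) ≈ 1.0 units.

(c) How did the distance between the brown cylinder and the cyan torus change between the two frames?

-1.0

Before: roughly 8.1 units apart; after: 7.1. That's 1.0 units closer together.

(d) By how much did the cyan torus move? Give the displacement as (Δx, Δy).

(1.1, 0.5)

From the two frames, the cyan torus sits at roughly (2.9, 1.5) before and (4.0, 2.0) after.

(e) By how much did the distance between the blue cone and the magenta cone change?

-3.8

The distance was about 7.2 in the first image and 3.4 in the second, so they moved 3.8 units closer together.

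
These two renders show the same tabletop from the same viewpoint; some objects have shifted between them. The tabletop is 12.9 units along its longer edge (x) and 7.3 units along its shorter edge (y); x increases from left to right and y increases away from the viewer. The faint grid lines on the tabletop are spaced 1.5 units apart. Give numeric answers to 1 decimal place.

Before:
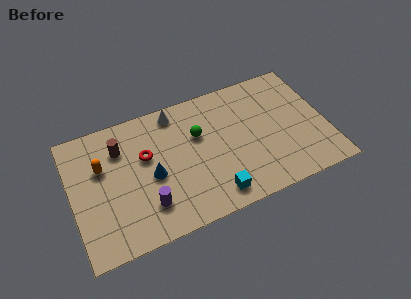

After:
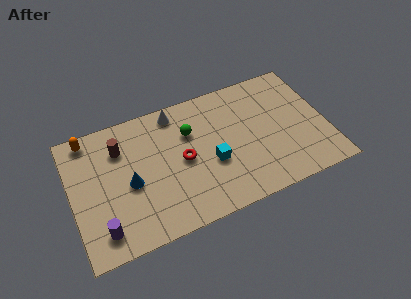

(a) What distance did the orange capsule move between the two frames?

1.9

The orange capsule was near (1.6, 4.7) before and (1.1, 6.5) after, so it travelled √(0.5² + 1.8²) ≈ 1.9 units.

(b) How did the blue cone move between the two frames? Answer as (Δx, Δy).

(-1.1, 0.0)

The blue cone started near (4.0, 3.3) and ended near (2.9, 3.3).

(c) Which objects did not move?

the brown cylinder and the white cone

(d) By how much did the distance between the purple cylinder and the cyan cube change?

+2.5

They were about 3.4 units apart before and 5.9 after — 2.5 units further apart.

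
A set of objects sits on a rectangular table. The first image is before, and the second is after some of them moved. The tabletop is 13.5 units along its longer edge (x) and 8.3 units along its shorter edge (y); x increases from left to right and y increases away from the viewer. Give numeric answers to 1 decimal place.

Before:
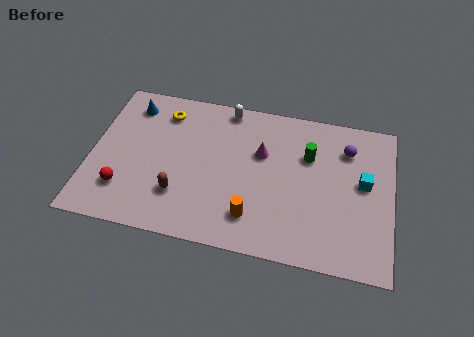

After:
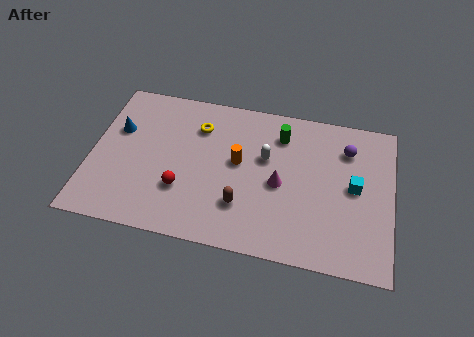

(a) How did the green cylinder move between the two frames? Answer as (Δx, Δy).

(-1.3, 0.9)

The green cylinder started near (9.7, 5.6) and ended near (8.4, 6.5).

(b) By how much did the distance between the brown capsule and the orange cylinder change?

-1.0

The distance was about 3.3 in the first image and 2.3 in the second, so they moved 1.0 units closer together.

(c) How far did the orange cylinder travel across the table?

2.9

The orange cylinder was near (7.4, 1.8) before and (6.6, 4.6) after, so it travelled √(0.8² + 2.8²) ≈ 2.9 units.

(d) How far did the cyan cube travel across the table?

0.5

The cyan cube was near (12.2, 4.6) before and (11.8, 4.3) after, so it travelled √(0.4² + 0.3²) ≈ 0.5 units.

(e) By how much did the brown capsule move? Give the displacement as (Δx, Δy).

(2.8, 0.0)

The brown capsule was at about (4.1, 2.3) and moved to about (6.9, 2.3).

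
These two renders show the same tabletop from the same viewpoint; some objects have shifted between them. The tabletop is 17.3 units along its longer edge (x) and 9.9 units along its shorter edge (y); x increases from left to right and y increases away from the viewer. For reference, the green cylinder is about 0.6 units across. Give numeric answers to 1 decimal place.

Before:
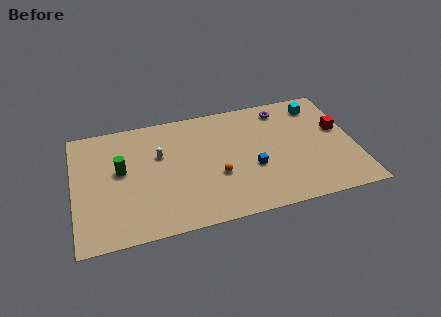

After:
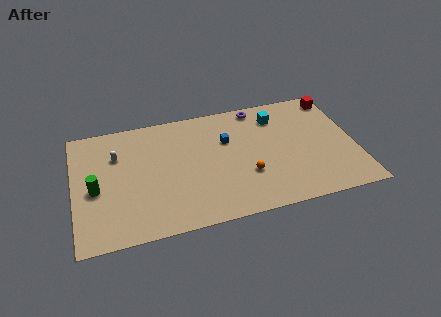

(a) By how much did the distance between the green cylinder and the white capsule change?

+0.4

The distance was about 2.5 in the first image and 2.9 in the second, so they moved 0.4 units further apart.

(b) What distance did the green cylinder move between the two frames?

2.0

The green cylinder moved from about (2.9, 5.6) to (1.3, 4.4), a distance of √(1.6² + 1.2²) ≈ 2.0.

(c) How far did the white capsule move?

2.7

From (5.3, 6.3) to (2.7, 6.9), the white capsule covered √(2.6² + 0.6²) ≈ 2.7 units.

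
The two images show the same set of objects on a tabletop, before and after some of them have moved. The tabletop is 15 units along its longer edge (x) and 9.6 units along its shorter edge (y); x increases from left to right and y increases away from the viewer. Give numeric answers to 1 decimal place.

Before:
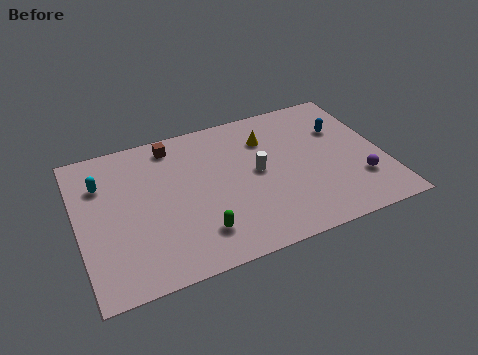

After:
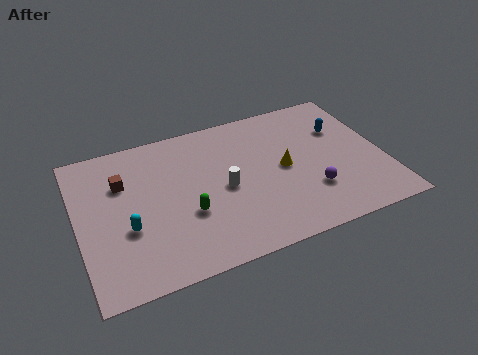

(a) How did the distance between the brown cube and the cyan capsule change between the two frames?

-0.9

The distance was about 3.9 in the first image and 3.0 in the second, so they moved 0.9 units closer together.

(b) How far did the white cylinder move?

1.8

The white cylinder was near (8.8, 5.0) before and (7.1, 4.5) after, so it travelled √(1.7² + 0.5²) ≈ 1.8 units.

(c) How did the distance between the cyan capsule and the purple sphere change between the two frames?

-4.1

Before: roughly 13.0 units apart; after: 8.9. That's 4.1 units closer together.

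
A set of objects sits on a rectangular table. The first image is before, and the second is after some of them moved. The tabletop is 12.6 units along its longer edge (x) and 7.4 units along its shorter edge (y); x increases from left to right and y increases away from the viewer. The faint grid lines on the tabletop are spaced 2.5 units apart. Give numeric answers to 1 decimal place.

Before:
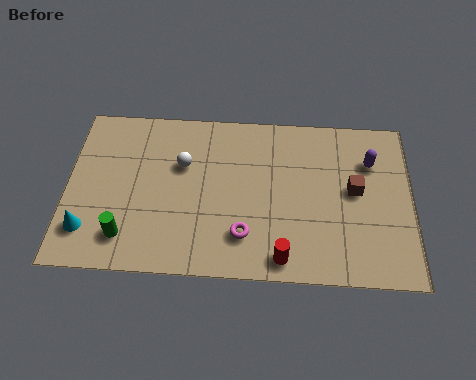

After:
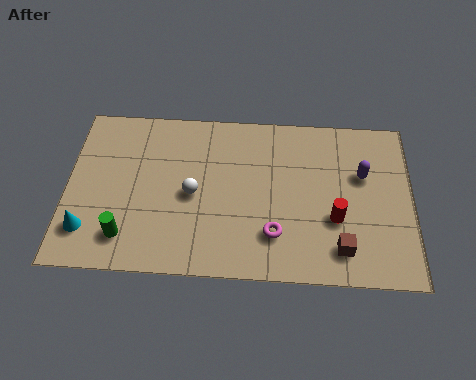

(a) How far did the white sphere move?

1.4

The white sphere moved from about (4.2, 4.8) to (4.6, 3.5), a distance of √(0.4² + 1.3²) ≈ 1.4.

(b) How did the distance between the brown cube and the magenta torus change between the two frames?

-2.1

Before: roughly 4.6 units apart; after: 2.5. That's 2.1 units closer together.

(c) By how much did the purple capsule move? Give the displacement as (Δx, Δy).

(-0.3, -0.6)

The purple capsule started near (11.1, 5.3) and ended near (10.8, 4.7).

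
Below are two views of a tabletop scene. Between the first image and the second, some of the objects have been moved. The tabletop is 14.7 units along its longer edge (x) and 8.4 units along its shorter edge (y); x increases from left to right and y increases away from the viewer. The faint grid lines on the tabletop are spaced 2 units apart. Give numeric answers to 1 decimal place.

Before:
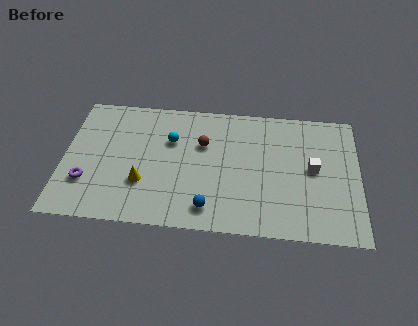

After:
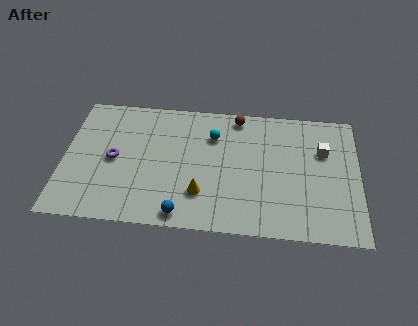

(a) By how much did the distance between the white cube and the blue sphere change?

+2.4

They were about 5.9 units apart before and 8.3 after — 2.4 units further apart.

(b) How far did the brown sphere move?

2.6

The brown sphere moved from about (6.9, 5.5) to (8.6, 7.5), a distance of √(1.7² + 2.0²) ≈ 2.6.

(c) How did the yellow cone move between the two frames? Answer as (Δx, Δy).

(2.9, -0.4)

The yellow cone was at about (4.0, 2.7) and moved to about (6.9, 2.3).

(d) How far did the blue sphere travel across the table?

1.4

The blue sphere moved from about (7.3, 1.4) to (6.0, 0.9), a distance of √(1.3² + 0.5²) ≈ 1.4.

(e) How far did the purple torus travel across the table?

2.1

From (1.2, 2.5) to (2.5, 4.1), the purple torus covered √(1.3² + 1.6²) ≈ 2.1 units.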